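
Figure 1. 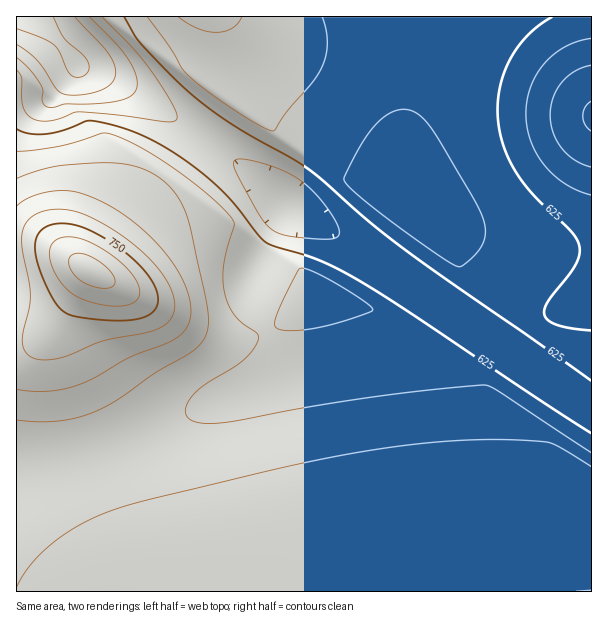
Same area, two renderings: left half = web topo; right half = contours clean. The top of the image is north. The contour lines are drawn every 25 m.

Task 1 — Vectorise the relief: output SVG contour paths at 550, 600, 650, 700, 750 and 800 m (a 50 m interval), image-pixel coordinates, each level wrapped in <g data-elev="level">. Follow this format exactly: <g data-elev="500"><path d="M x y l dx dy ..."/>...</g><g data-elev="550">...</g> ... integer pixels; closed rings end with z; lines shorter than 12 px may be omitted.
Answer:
<g data-elev="550"><path d="M591 131l-6-6-2-9 2-9 6-6"/><path d="M75 17l29 31 10 15 2 8-1 7-4 6-7 5-23 6-12 0-7-2-6-5-19-28-20-15"/></g><g data-elev="600"><path d="M315 239l-31-4-9-4-7-4-10-14-19-36-5-10 0-6 5-2 7 0 29 8 19 9 17 13 19 23 7 12 2 7-1 5-3 2z"/><path d="M591 195l-13-4-12-7-11-8-11-11-8-12-5-12-4-13-1-14 1-13 3-14 6-12 9-12 9-9 12-8 12-5 13-3"/><path d="M102 17l31 31 19 24 23 36 2 8-1 4-11 2-46-7-39-3-6 1-21 7-17 0-8-4-4-8-2-10 0-20-5-8"/></g><g data-elev="650"><path d="M591 453l-91-61-15-7-56 5-64 8-141 25-20 0-13-3-5-4-1-5 2-7 5-8 13-12 38-24 10-10 5-11-1-6-15-10-8-8-6-11-3-11-2-12 0-14 4-18 7-24-2-6-20-21-35-27-36-23-28-13-11-2-42 13-43 5"/><path d="M283 330l19 0 24-4 34-10 11-4 2-3-12-10-30-18-21-11-10-2-15 28-10 24 1 7z"/><path d="M456 266l5 1 5-4 10-9 6-9 3-14-3-16-41-71-15-22-7-7-8-4-9-2-9 3-13 8-12 14-15 26-9 17 0 3 11 12 27 23 46 33z"/><path d="M147 17l24 31 10 20 9 9 20 16 28 20 23 13 12 5 15-21 25-29 9-15 4-12 1-12-1-12-4-13"/></g><g data-elev="700"><path d="M591 590l-15 1"/><path d="M17 389l18 2 18 0 18-4 16-6 42-24 36-13 12-6 6-6 5-6 3-15-2-12-4-14-16-27-25-27-30-23-28-13-21-4-14 0-13 3-12 5-9 7"/></g><g data-elev="750"><path d="M100 320l32 0 11-2 8-4 5-6 2-8-1-9-4-9-10-13-14-13-16-13-18-10-14-6-13-3-12 0-11 3-5 4-3 6-2 14 5 21 13 27 7 10 8 5 10 3z"/></g><g data-elev="800"><path d="M102 288l8 0 5-4-1-6-6-9-9-8-12-6-10-2-6 3-2 4 0 4 7 12 10 8z"/></g>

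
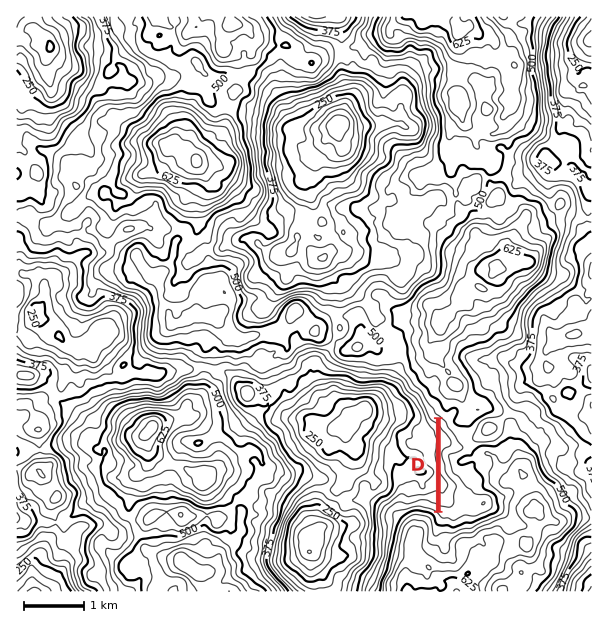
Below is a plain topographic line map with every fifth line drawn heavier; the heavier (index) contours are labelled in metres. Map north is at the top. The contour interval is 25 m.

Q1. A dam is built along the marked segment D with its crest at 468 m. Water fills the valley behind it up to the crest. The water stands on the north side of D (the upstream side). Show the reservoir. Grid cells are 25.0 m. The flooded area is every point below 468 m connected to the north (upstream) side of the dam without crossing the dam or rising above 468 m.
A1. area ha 48.4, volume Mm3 8.04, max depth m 58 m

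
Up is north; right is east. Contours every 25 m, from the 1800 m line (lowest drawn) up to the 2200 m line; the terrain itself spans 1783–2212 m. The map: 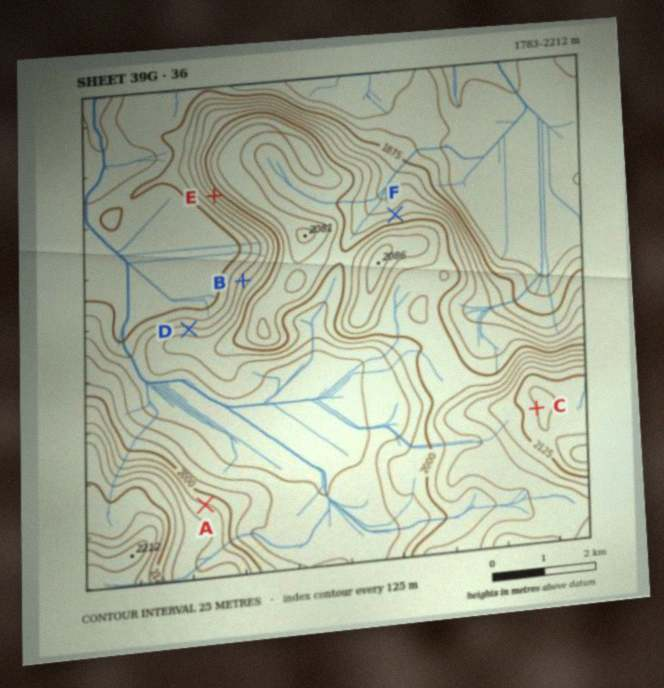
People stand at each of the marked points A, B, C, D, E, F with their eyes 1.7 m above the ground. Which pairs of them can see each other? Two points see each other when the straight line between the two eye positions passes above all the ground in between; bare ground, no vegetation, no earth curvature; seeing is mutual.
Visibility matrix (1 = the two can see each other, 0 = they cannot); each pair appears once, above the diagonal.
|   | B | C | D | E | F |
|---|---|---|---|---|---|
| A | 0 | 1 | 0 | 1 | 0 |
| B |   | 0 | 1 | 1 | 0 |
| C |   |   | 0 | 0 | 0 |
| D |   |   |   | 1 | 0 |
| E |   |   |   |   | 0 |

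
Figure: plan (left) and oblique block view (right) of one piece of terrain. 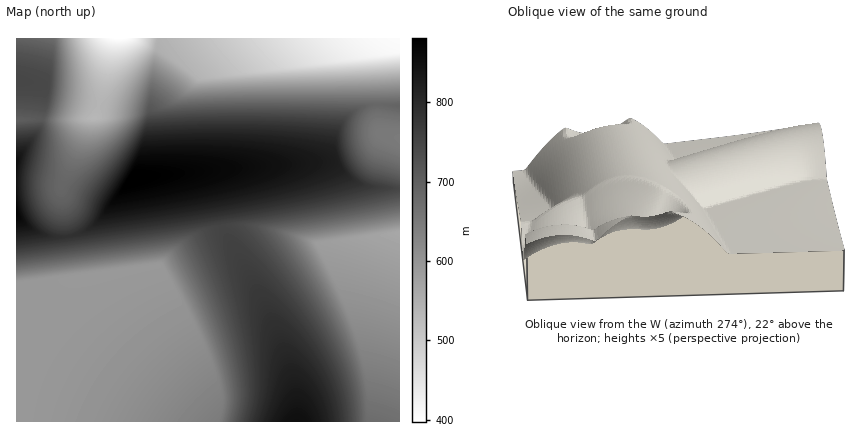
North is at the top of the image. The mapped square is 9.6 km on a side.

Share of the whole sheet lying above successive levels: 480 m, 97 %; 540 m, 92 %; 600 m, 72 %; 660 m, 54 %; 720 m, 39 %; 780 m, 21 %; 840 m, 7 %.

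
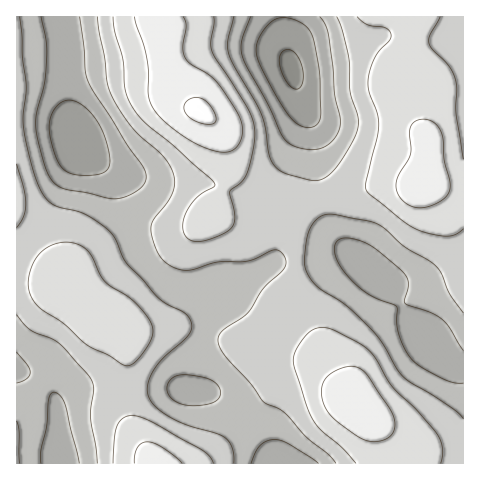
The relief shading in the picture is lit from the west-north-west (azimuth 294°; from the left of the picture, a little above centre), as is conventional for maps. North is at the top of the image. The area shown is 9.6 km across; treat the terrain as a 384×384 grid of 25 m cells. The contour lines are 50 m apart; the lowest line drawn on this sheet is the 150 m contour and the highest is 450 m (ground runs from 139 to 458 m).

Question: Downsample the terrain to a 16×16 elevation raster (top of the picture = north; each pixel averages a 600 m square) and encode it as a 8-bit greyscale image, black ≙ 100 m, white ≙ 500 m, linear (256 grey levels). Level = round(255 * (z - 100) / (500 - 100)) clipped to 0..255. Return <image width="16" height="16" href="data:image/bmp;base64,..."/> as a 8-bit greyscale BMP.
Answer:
<image width="16" height="16" href="data:image/bmp;base64,Qk02BQAAAAAAADYEAAAoAAAAEAAAABAAAAABAAgAAAAAAAABAAATCwAAEwsAAAABAAAAAAAAAAAAAAEBAQACAgIAAwMDAAQEBAAFBQUABgYGAAcHBwAICAgACQkJAAoKCgALCwsADAwMAA0NDQAODg4ADw8PABAQEAAREREAEhISABMTEwAUFBQAFRUVABYWFgAXFxcAGBgYABkZGQAaGhoAGxsbABwcHAAdHR0AHh4eAB8fHwAgICAAISEhACIiIgAjIyMAJCQkACUlJQAmJiYAJycnACgoKAApKSkAKioqACsrKwAsLCwALS0tAC4uLgAvLy8AMDAwADExMQAyMjIAMzMzADQ0NAA1NTUANjY2ADc3NwA4ODgAOTk5ADo6OgA7OzsAPDw8AD09PQA+Pj4APz8/AEBAQABBQUEAQkJCAENDQwBEREQARUVFAEZGRgBHR0cASEhIAElJSQBKSkoAS0tLAExMTABNTU0ATk5OAE9PTwBQUFAAUVFRAFJSUgBTU1MAVFRUAFVVVQBWVlYAV1dXAFhYWABZWVkAWlpaAFtbWwBcXFwAXV1dAF5eXgBfX18AYGBgAGFhYQBiYmIAY2NjAGRkZABlZWUAZmZmAGdnZwBoaGgAaWlpAGpqagBra2sAbGxsAG1tbQBubm4Ab29vAHBwcABxcXEAcnJyAHNzcwB0dHQAdXV1AHZ2dgB3d3cAeHh4AHl5eQB6enoAe3t7AHx8fAB9fX0Afn5+AH9/fwCAgIAAgYGBAIKCggCDg4MAhISEAIWFhQCGhoYAh4eHAIiIiACJiYkAioqKAIuLiwCMjIwAjY2NAI6OjgCPj48AkJCQAJGRkQCSkpIAk5OTAJSUlACVlZUAlpaWAJeXlwCYmJgAmZmZAJqamgCbm5sAnJycAJ2dnQCenp4An5+fAKCgoAChoaEAoqKiAKOjowCkpKQApaWlAKampgCnp6cAqKioAKmpqQCqqqoAq6urAKysrACtra0Arq6uAK+vrwCwsLAAsbGxALKysgCzs7MAtLS0ALW1tQC2trYAt7e3ALi4uAC5ubkAurq6ALu7uwC8vLwAvb29AL6+vgC/v78AwMDAAMHBwQDCwsIAw8PDAMTExADFxcUAxsbGAMfHxwDIyMgAycnJAMrKygDLy8sAzMzMAM3NzQDOzs4Az8/PANDQ0ADR0dEA0tLSANPT0wDU1NQA1dXVANbW1gDX19cA2NjYANnZ2QDa2toA29vbANzc3ADd3d0A3t7eAN/f3wDg4OAA4eHhAOLi4gDj4+MA5OTkAOXl5QDm5uYA5+fnAOjo6ADp6ekA6urqAOvr6wDs7OwA7e3tAO7u7gDv7+8A8PDwAPHx8QDy8vIA8/PzAPT09AD19fUA9vb2APf39wD4+PgA+fn5APr6+gD7+/sA/Pz8AP39/QD+/v4A////AHBXb5/AuqKGZFVulrKyrZZxXXeapIt2c3V3l77QvqOMZmJ4kIhjW2Z9iavQz6eHcGFshpqUcWl3jZaru7SDYFh1h6OqpYp7g5CVoaOQalRck6m0rZ2EeHODk5SKcmFgcqC2sJmDeHZweIWBbVlaaoWcqKGHeoePiYSAemBZa4OTmpGKenqPqKGRhYBxeI6lpJd0aGBqgZ+hlIiHjZu0yrmGTDpHX3+fqZh+eISdt866dTYqTXmhw8mfZ1Zqk7DFsnA7O22lzODQk0w5Xo+xuqh4UlqKt87SsWotLmeasbGldVhjkbrGtopKIjNsl6iomHNWaJ3Bx7KHUDREd5uipZI="/>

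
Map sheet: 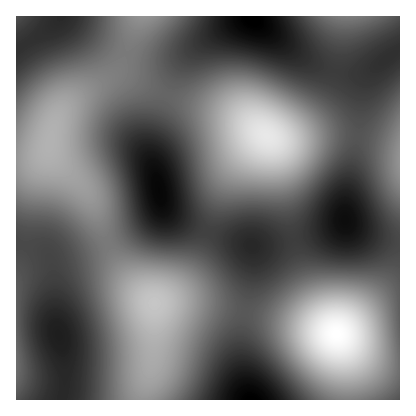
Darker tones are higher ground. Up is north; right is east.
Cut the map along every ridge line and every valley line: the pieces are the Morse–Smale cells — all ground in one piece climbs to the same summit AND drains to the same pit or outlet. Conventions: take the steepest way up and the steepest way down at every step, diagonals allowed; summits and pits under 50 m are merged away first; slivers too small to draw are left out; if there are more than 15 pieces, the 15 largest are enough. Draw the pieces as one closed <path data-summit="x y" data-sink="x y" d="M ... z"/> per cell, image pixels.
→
<path data-summit="158 190" data-sink="154 304" d="M122 75l-8 1-30 16-23 20-10 24-2 10 2 8 35 36 6 10 13 38 11 22 18 24 18 18 38 1 54 9 9-42-1-24-62-21-18-10-8-7-13-50 0-14 16-48z"/><path data-summit="158 190" data-sink="266 136" d="M168 95l-2 1-13 38-2 24 11 46 10 11 24 13 56 18 22-2 38-8 22-8 11-6 2-32 11-53-30-2-40 5-14-1-36-22z"/><path data-summit="158 190" data-sink="336 334" d="M362 137l-5 3-10 50-2 32-11 6-22 8-32 7-28 3 1 24-8 42 87 20 40 26 12 4 16 1 0-217z"/><path data-summit="58 334" data-sink="154 304" d="M48 149l-8 8-24 3 0 84 28 8 7 10 3 16 2 46 9 42 0 20-3 14 82 0 9-42 2-54-31-32-17-30-17-46-7-10-30-28z"/><path data-summit="252 20" data-sink="266 136" d="M252 19l-8 1-20 9-30 20-15 19-12 26 71 23 36 22 14 1 40-5 30 2 4-49 4-10 6-8-16 4-14-1-28-9-20-12z"/><path data-summit="62 16" data-sink="154 304" d="M138 16l-76 0-14 14-32 20 0 110 16-1 12-5 5-6 3-16 9-20 15-14 34-21 9-9 8-16z"/><path data-summit="252 20" data-sink="336 334" d="M400 16l-148 0 0 2 42 34 28 15 30 7 12-1 8-4-6 9-4 10-4 48 42 10z"/><path data-summit="252 400" data-sink="154 304" d="M190 303l-36 1-1 54-8 30-1 12 106 0-9-38 0-26 4-24z"/><path data-summit="252 400" data-sink="336 334" d="M246 312l-2 4-3 20 0 26 3 20 6 18 97 0-1-34-10-32z"/><path data-summit="58 334" data-sink="336 334" d="M18 244l-2 156 46 0 3-14 0-20-9-42-2-46-3-16-7-10z"/><path data-summit="252 20" data-sink="154 304" d="M252 16l-112 0-15 42-6 10-8 8 15 0 40 19 13-27 15-19 30-20 20-9 8-1z"/><path data-summit="252 20" data-sink="336 334" d="M338 336l8 30 1 34 53 0 0-36-28-6-16-8z"/><path data-summit="62 16" data-sink="336 334" d="M60 16l-44 0 0 32 32-18z"/>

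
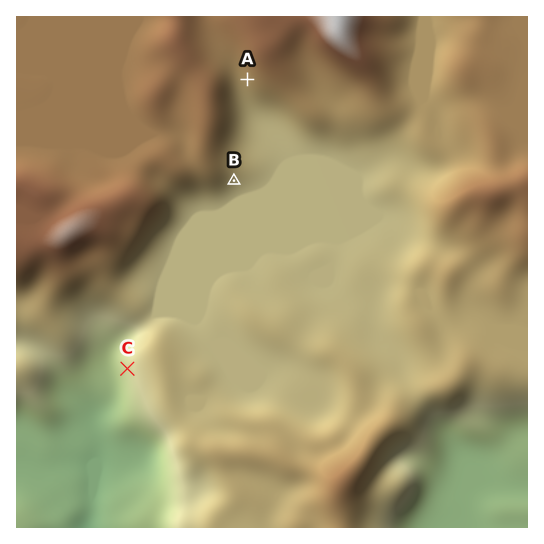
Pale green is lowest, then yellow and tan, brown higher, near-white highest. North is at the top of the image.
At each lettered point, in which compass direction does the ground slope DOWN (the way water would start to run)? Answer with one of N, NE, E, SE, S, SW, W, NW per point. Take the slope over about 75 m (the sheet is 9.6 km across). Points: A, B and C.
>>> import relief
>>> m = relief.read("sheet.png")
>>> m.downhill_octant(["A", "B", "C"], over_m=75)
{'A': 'SW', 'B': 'SE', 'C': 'W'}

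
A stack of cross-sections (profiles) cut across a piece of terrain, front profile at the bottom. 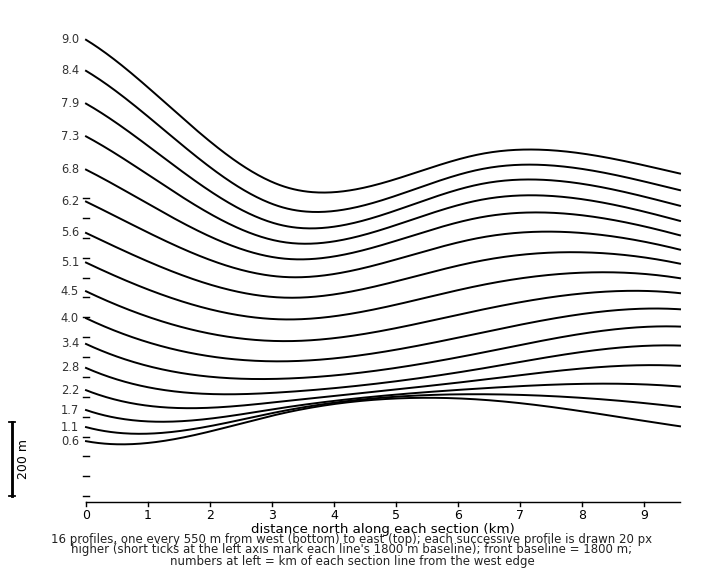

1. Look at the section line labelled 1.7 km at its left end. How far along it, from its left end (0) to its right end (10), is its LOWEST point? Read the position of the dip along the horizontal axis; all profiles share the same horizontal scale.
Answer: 1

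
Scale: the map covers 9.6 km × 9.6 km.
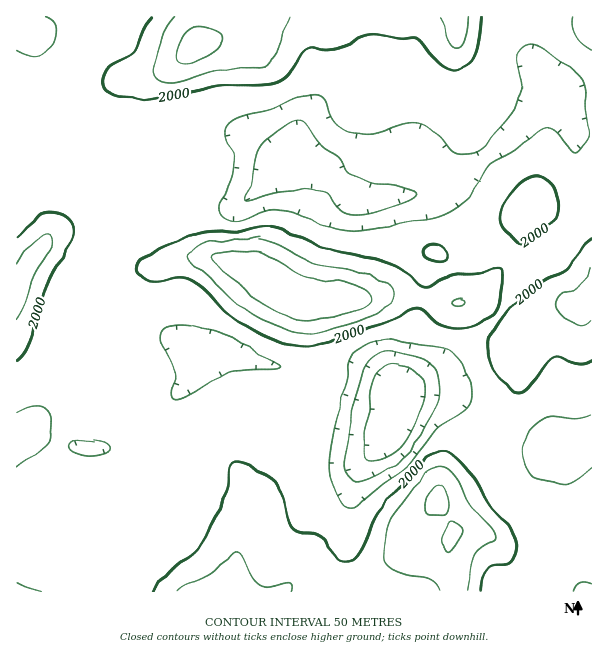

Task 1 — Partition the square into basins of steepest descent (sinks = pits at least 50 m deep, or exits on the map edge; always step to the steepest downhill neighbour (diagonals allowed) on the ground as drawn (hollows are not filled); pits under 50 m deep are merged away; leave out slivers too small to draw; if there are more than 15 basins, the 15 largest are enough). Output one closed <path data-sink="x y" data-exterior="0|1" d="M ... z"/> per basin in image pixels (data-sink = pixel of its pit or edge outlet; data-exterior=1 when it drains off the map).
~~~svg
<path data-sink="393 431" data-exterior="0" d="M536 206l-10 9-3 6-1 27-4 6-39 40-18 8-3 0-4-6-6-27-4-9-9-7-9 1-28 32-11 6-19 6-65 2-22-10-18-16-11-6-36-10-21-2-24 4-33 12-20 19-5 11-8-8-28-16-39-26-10 12-12 24 0 303 521 1-1-7-26-24-16-21-8-5-12-3-19 0-17-32 0-4 11 0 22-10 25-19 22-71-2-40 12-21 14-15 19-13 23-3 8-10 0-42-28-24z"/><path data-sink="288 156" data-exterior="0" d="M591 16l-313 0-10 17-10 7-45 0-15 4 8-11 4-9-1-8-192 0-1 271 3-2 9-21 10-12 39 26 28 16 8 8 5-11 20-19 33-12 33-4 48 12 11 6 18 16 16 8 57 2 21-4 18-7 33-35 9-1 9 7 4 9 6 27 3 6 4 0 18-8 39-40 4-6 1-27 11-15 30 22 27 24z"/><path data-sink="579 446" data-exterior="0" d="M591 295l-7 9-18 2-18 10-20 19-6 9-6 12 2 40-22 71-25 19-22 10-11 1 1 7 16 28 19 0 12 3 8 5 16 21 26 24 3 7 53-1z"/>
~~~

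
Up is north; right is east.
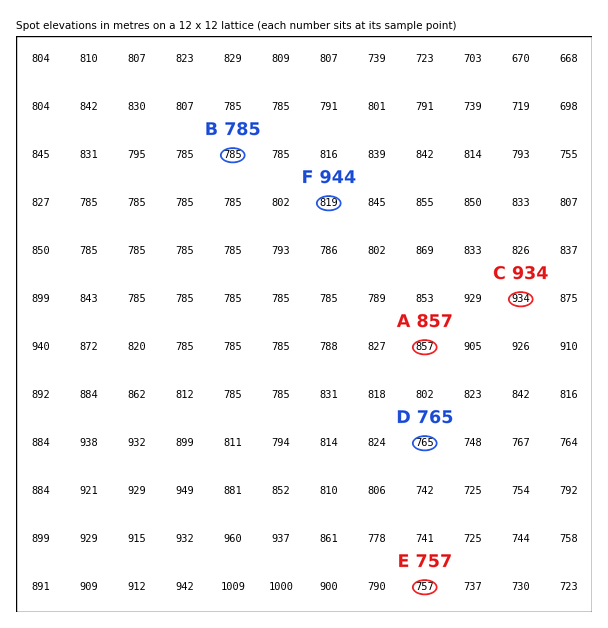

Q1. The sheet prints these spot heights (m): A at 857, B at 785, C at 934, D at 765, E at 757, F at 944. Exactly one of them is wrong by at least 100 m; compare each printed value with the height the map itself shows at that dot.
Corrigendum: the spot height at F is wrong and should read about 819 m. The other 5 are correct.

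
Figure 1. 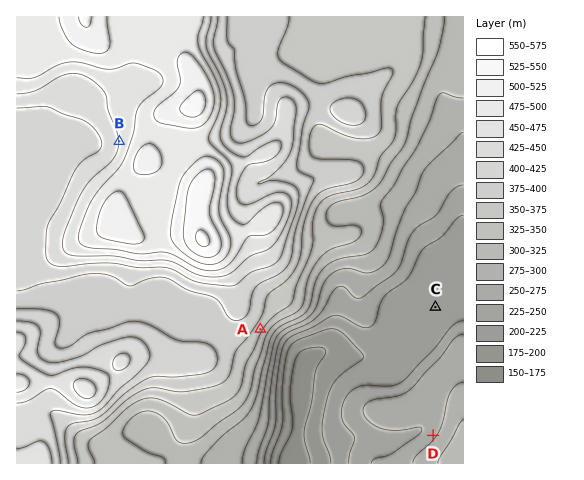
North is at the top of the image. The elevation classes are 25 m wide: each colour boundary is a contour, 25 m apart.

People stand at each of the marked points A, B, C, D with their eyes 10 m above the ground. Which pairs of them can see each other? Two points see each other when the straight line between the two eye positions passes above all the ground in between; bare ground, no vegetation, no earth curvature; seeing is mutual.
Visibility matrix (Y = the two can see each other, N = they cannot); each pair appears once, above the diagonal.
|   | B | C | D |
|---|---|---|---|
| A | N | Y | Y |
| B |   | N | N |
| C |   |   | N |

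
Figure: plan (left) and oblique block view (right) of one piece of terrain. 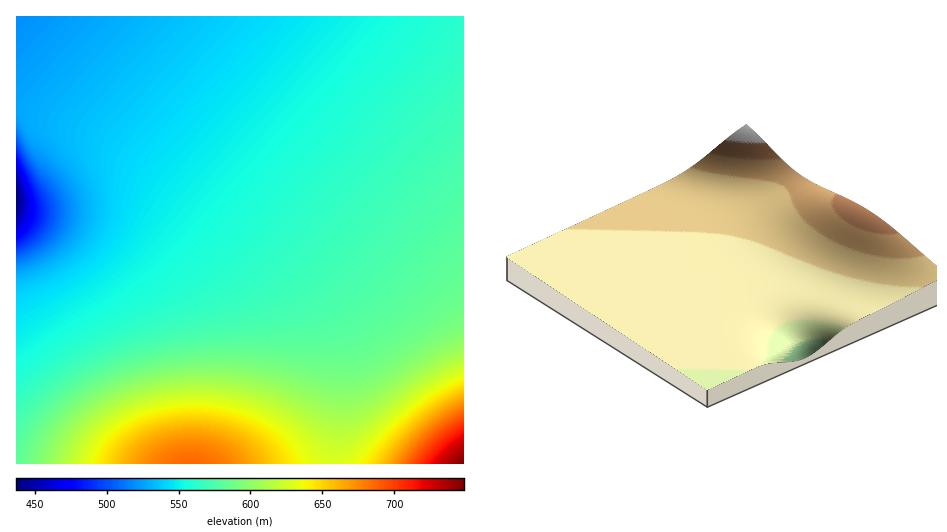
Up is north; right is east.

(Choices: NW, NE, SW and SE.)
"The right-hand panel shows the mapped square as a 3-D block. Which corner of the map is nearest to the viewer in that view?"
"NW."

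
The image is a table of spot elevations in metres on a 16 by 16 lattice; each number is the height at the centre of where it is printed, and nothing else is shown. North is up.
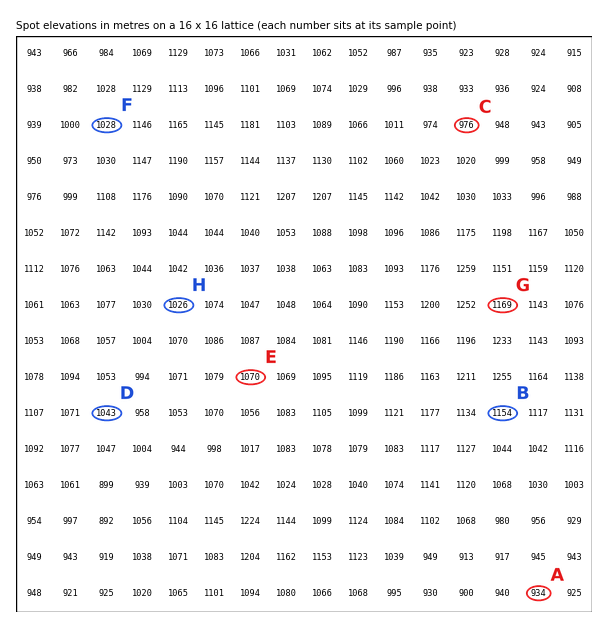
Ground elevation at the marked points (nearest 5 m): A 935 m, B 1155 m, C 975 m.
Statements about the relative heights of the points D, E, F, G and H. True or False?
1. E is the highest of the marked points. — False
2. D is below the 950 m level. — False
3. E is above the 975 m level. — True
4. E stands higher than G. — False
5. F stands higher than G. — False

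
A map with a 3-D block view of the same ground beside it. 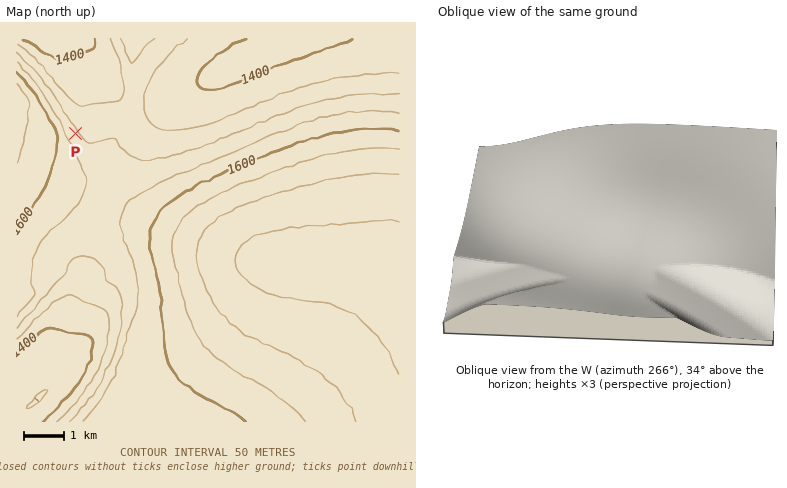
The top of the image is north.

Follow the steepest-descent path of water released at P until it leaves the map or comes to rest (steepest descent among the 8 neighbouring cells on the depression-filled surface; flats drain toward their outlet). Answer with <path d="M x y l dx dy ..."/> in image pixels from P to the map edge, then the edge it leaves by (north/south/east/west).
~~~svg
<path d="M76 134l8-10 0-76-8-10"/>
exit: north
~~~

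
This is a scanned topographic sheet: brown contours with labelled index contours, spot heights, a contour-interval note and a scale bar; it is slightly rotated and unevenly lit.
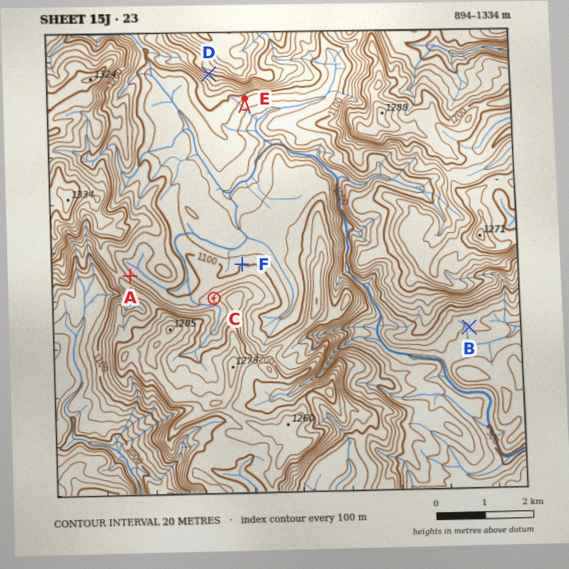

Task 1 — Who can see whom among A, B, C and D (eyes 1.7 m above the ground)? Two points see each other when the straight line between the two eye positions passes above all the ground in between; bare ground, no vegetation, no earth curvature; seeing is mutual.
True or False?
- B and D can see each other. False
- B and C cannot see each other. True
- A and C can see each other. True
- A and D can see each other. False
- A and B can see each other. False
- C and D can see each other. True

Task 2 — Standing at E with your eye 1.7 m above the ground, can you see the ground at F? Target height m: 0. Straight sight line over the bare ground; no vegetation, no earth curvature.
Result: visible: true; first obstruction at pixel None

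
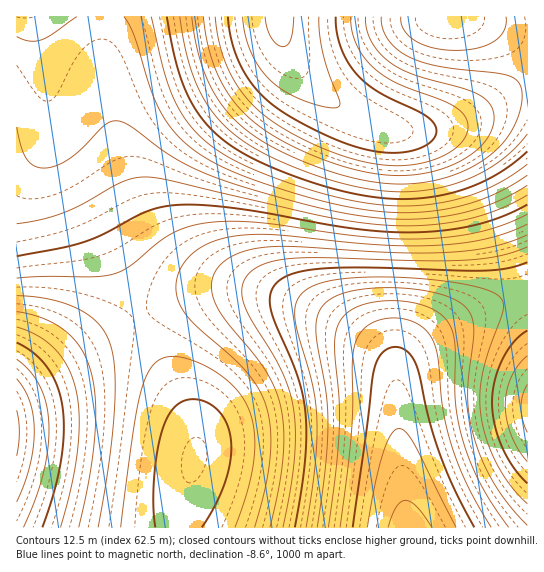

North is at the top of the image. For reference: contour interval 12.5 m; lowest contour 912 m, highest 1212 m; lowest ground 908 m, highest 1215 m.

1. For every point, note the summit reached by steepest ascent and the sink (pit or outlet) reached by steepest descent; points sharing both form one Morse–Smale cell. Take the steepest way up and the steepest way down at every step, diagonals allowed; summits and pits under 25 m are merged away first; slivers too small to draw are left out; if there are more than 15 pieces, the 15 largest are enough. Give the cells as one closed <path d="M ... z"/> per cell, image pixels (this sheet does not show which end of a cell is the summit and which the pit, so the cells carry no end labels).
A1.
<path d="M527 16l-493 0-1 5 11 49 5 51 6 24 53 98 31 70 2 2 48-19 25-5 40 0 35 8 50 22 35 23 17 18 5 15 1 11 0-17 4-9 14-15 11-8 47-26 55-20z"/><path d="M238 289l-24 2-25 5-49 19 47 95 9 29-1 20-14 48-2 20 228 1-7-73-4-78-8-19-25-22-48-27-36-13z"/><path d="M139 315l-46 25-77 51 1 137 162-1 2-20 14-48 1-20-9-29z"/><path d="M527 293l-42 15-39 19-31 20-14 15-4 9 0 43 4 59 8 55 119-1z"/><path d="M33 16l-17 1 1 374 76-51 47-26-52-111-33-58-6-24-5-51z"/>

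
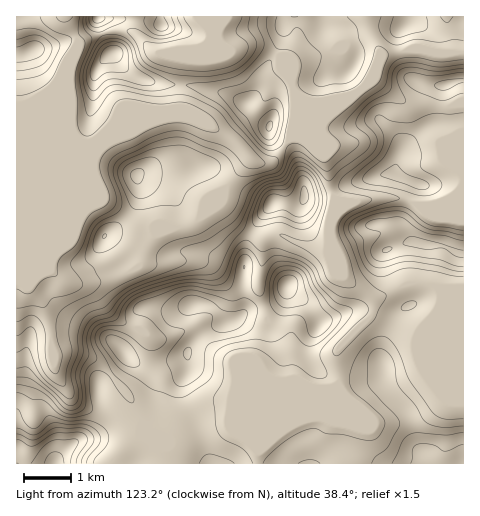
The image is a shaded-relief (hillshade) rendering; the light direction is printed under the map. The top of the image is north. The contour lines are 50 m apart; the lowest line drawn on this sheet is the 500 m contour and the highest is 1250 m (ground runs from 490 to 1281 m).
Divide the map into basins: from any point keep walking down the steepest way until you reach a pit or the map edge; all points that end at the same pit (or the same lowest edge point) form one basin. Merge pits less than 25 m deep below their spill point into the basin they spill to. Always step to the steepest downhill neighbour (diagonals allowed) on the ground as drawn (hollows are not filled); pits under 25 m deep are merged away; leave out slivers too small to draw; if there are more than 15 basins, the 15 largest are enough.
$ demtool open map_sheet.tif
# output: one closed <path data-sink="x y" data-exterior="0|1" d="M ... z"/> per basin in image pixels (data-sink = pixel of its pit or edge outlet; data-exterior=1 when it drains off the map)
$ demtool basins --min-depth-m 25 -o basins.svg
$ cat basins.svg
<path data-sink="66 17" data-exterior="1" d="M463 16l-180 0 0 18-2 8-19 33-4 17-10 10-5 0-19-9-29-7-35-2-24-7-16-14-6-10-6-5-11-32-81 1 1 447 447-1z"/><path data-sink="200 17" data-exterior="1" d="M281 16l-183 0 0 2 10 30 6 5 6 10 16 14 24 7 35 2 29 7 19 9 5 0 10-10 4-17 19-33 2-8z"/>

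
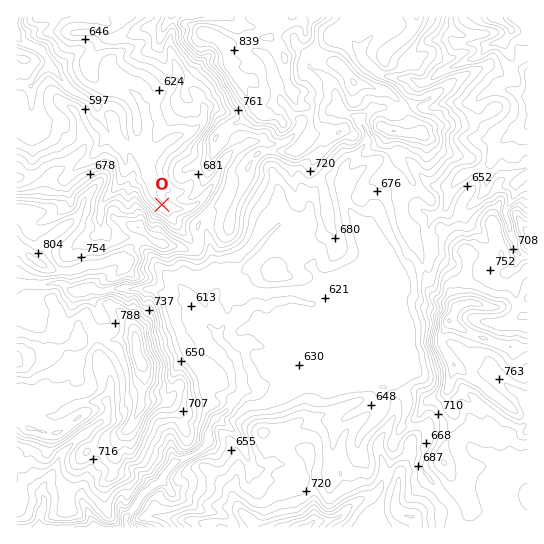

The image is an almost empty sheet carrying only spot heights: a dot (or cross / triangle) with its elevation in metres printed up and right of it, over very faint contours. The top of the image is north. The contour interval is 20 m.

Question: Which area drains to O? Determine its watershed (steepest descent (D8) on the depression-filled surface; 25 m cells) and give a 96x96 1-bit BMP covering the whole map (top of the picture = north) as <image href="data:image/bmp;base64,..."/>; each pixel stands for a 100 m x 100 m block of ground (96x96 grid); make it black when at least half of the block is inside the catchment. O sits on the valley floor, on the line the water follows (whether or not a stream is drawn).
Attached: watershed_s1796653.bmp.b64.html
<image width="96" height="96" href="data:image/bmp;base64,Qk2+BAAAAAAAAD4AAAAoAAAAYAAAAGAAAAABAAEAAAAAAIAEAAATCwAAEwsAAAIAAAAAAAAA////AAAAAAAAAAAAAAAAAAAAAAAAAAAAAAAAAAAAAAAAAAAAAAAAAAAAAAAAAAAAAAAAAAAAAAAAAAAAAAAAAAAAAAAAAAAAAAAAAAAAAAAAAAAAAAAAAAAAAAAAAAAAAAAAAAAAAAAAAAAAAAAAAAAAAAAAAAAAAAAAAAAAAAAAAAAAAAAAAAAAAAAAAAAAAAAAAAAAAAAAAAAAAAAAAAAAAAAAAAAAAAAAAAAAAAAAAAAAAAAAAAAAAAAAAAAAAAAAAAAAAAAAAAAAAAAAAAAAAAAAAAAAAAAAAAAAAAAAAAAAAAAAAAAAAAAAAAAAAAAAAAAAAAAAAAAAAAAAAAAAAAAAAAAAAAAAAAAAAAAAAAAAAAAAAAAAAAAAAAAAAAAAAAAAAAAAAAAAAAAAAAAAAAAAAAAAAAAAAAAAAAAAAAAAAAAAAAAAAAAAAAAAAAAAAAAAAAAAAAAAAAAAAAAAAAAAAAAAAAAAAAAAAAAAAAAAAAAAAAAAAAAAAAAAAAAAAAAAAAAAAAAAAAAAAAAAAAAAAAAAAAAAAAAAAAAAAAAAAAAAAAAAAAAAAAAAAAAAAAAAAAAAAAAAAAAAAAAAAAAAAAAAAAAAAAAAAAAAAAAAAAAAAAAAAAAAAAAAAAAAAAAAAAAAAAAAAAAAAAAAAAAAAAAAAAAAAAAAAAAAAAAAAAAAAAAAAAAAAAAAAAAAAAAAAAAAAAAAAAAAAAAAAAAAAAAAAAAAAAAAAAAAAAAAAAAAAAAAAAAAAAAAAAAAAAAAAAAAAAAAAAAAAAAAAAAAAAAAAAAAAAAAAAAAAAAAAAAAAAAAAAAAAAAAAAAAAAAAAAAAAAABwAAAAAAAAAAAAAAf4AAAAAAAAAAAAAA/wAAAAAAAAAAAAAA/wAAAAAAAAAAAAAA/wAAAAAAAAAAAAAAf4AAAAAAAAAAAAAAf8AAAAAAAAAAAAAAf+AAAAAAAAAAAAAAf/4AAAAAAAAAAAAAP/4AAAAAAAAAAAAAAf8AAAAAAAAAAAAAAP8AAAAAAAAAAAAAAH+AAAAAAAAAAAAAAH+AAAAAAAAAAAAAAD+AAAAAAAAAAAAAAD/AAAAAAAAAAAAAAD/AAAAAAAAAAAAAAB/gAAAAAAAAAAAAAB/wAAAAAAAAAAAAAB//4AAAAAAAAAAAAB//8AAAAAAAAAAAAA//+AAAAAAAAAAAAAf/+AAAAAAAAAAAAAP/+AAAAAAAAAAAAAB/+AAAAAAAAAAAAAA/+AAAAAAAAAAAAAAf+AAAAAAAAAAAAAAf4AAAAAAAAAAAAAA/wAAAAAAAAAAAAAB/wAAAAAAAAAAAAAB/gAAAAAAAAAAAAAD/gAAAAAAAAAAAAAD/gAAAAAAAAAAAAAH/gAAAAAAAAAAAAAP/gAAAAAAAAAAAAAP/gAAAAAAAAAAAAAP/AAAAAAAAAAAAAAf/AAAAAAAAAAAAAAf+AAAAAAAAAAAAAAB8AAAAAAAAAAAAAAAAAAAAAAAAAAAAAAAAAAAAAAAAAAAAAAAAAAAAAAAAAAAAAAAAAAAAAAAA="/>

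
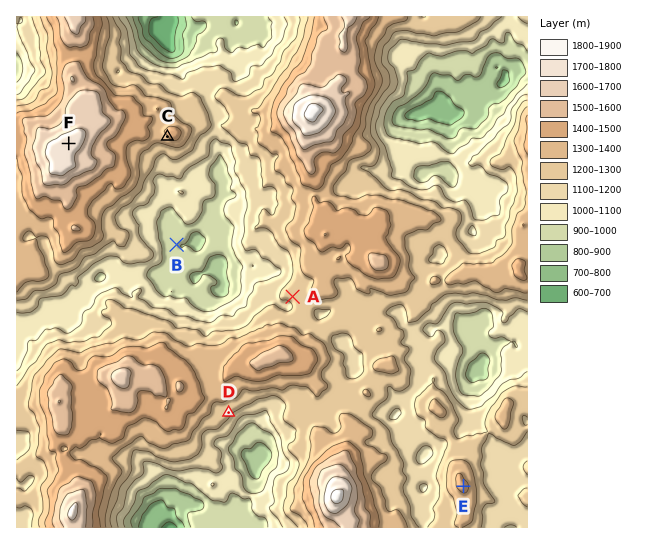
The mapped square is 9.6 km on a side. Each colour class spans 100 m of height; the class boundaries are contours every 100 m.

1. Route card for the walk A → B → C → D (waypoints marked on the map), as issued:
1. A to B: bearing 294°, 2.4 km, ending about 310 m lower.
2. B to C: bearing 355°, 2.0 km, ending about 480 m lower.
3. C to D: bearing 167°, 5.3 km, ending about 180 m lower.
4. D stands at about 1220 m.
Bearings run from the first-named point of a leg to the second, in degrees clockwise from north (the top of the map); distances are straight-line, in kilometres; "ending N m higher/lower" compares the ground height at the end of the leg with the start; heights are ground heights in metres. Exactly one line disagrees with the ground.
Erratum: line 2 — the sense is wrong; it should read higher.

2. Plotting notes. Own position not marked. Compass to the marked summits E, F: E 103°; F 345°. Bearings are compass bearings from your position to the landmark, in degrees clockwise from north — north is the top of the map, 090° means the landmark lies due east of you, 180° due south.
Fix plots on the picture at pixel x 141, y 411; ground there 1450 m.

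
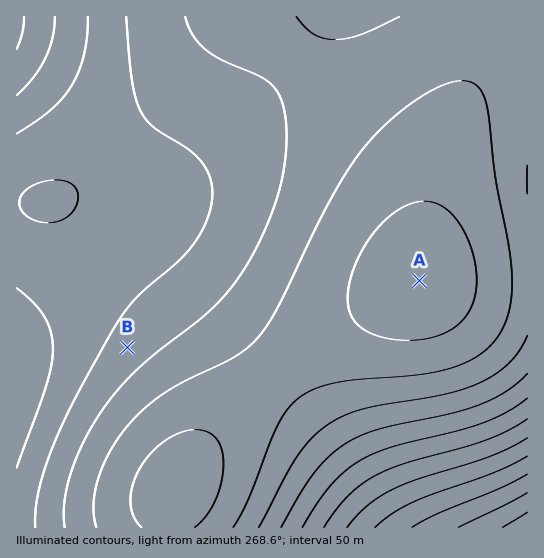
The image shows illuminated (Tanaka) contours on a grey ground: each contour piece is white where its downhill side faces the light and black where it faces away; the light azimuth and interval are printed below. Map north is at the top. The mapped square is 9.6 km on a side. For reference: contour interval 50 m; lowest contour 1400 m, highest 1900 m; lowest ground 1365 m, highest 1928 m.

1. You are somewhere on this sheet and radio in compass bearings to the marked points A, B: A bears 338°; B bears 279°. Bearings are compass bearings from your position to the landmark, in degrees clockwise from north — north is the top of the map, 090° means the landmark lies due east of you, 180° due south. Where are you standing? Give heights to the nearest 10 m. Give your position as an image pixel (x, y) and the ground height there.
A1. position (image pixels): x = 468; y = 401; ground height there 1770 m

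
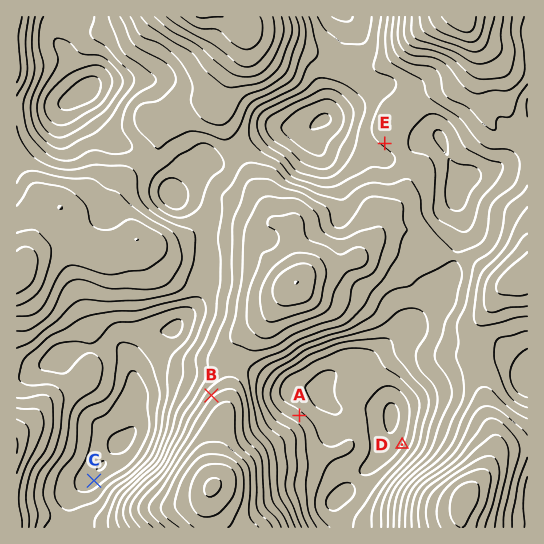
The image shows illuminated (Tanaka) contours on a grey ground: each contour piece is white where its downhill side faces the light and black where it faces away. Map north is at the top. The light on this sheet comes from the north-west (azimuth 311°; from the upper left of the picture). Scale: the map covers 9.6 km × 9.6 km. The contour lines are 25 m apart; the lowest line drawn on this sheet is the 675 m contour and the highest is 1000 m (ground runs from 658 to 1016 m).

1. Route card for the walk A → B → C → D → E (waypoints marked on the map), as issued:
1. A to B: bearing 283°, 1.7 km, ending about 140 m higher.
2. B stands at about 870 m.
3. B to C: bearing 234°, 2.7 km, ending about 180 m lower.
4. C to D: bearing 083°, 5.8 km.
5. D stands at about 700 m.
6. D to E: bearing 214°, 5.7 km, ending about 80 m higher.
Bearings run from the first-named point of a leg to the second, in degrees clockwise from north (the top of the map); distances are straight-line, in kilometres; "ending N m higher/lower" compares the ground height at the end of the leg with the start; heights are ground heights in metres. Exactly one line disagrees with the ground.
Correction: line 6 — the bearing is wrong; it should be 357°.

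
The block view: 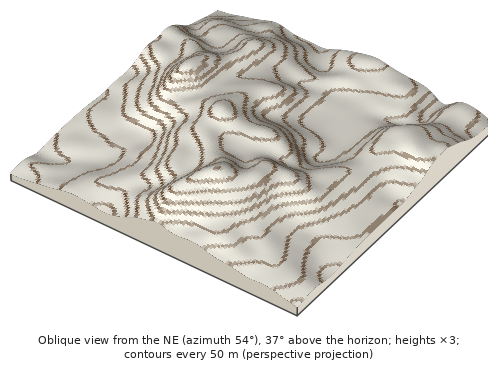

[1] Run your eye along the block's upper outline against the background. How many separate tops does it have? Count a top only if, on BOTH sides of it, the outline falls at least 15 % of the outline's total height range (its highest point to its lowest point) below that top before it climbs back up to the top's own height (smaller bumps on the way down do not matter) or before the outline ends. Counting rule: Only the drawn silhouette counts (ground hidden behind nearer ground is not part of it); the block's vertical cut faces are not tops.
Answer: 1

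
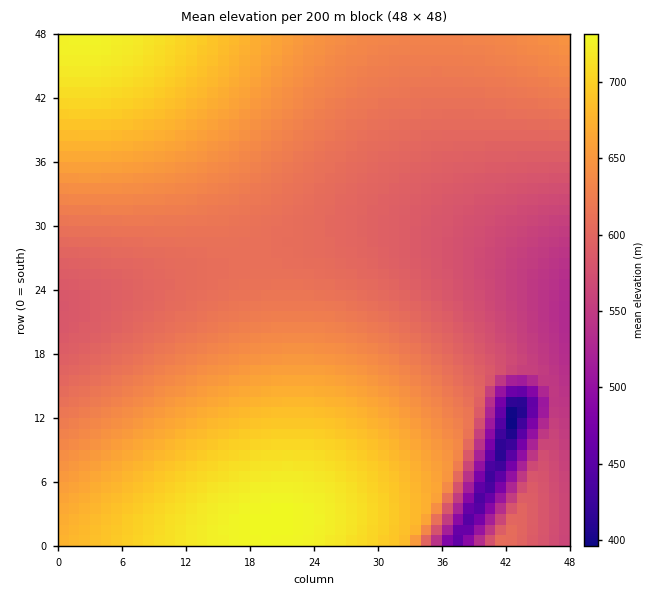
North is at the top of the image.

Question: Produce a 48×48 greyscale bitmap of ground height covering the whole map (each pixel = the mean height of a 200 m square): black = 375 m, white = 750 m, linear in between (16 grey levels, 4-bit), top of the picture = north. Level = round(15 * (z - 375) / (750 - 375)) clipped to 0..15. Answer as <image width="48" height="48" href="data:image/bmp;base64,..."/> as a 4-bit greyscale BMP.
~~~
<image width="48" height="48" href="data:image/bmp;base64,Qk32BAAAAAAAAHYAAAAoAAAAMAAAADAAAAABAAQAAAAAAIAEAAATCwAAEwsAABAAAAAAAAAAAAAAABEREQAiIiIAMzMzAERERABVVVUAZmZmAHd3dwCIiIgAmZmZAKqqqgC7u7sAzMzMAN3d3QDu7u4A////AMzM3d3d7u7u7u7u7u7u3d3Ll0NWiZmYiMzM3d3d3u7u7u7u7u7u3d3MqGQ1eZmYiMzMzd3d3u7u7u7u7u7u3d3MyXU0aJmYiMzMzN3d3e7u7u7u7u7u3d3My4ZDVomYiLzMzN3d3d7u7u7u7u7u3d3My5dTNXmYiLvMzM3d3d3u7u7u7u7t3d3MzKhjJGiYiLu8zMzN3d3e7u7u7u7d3d3My7l0I1eIh7u7zMzM3d3d3u7u7u3d3dzMy7qFMkaIh7u7u8zMzd3d3d3d3d3d3czMu7qGMjV4h6u7u7zMzM3d3d3d3d3d3MzMu7qXQiRoh6qru7u8zMzN3d3d3d3dzMzLu7qnUhNXd6qqu7u7zMzMzd3d3d3MzMy7u6qoUxJGd6qqqru7u8zMzMzMzMzMzMu7uqqoYxE1d5qqqqu7u7vMzMzMzMzMzLu7uqqZZCI1d5mqqqqru7u7zMzMzMzMu7u7qqqZdUNGd5mZqqqqq7u7u7zMzMu7u7u6qqmZh2Znd5mZmaqqqru7u7u7u7u7u7qqqpmZiId3d5mZmZqqqqq7u7u7u7u7u6qqqZmZiId3dpmZmZmqqqqqq7u7u7u7qqqqmZmYiId3domZmZmZqqqqqqqquqqqqqqpmZmIiId3doiZmZmZmqqqqqqqqqqqqqqZmZmIiHd3doiJmZmZmZqqqqqqqqqqqpmZmZiIiHd3ZoiJmZmZmZmqqqqqqqqqqZmZmYiIh3d3ZoiJmZmZmZmZqqqqqqqpmZmZmIiIh3d3doiZmZmZmZmZmaqqqpmZmZmZmIiIh3d3dpmZmZmZmZmZmZmZmZmZmZmZiIiIh3d3dpmZmZmZmZmZmZmZmZmZmZmZiIiIh3d3d5mZmZmZmZmZmZmZmZmZmZmYiIiIiHd3d5mZmZmZmZmZmZmZmZmZmZmYiIiIiHd3d5maqqqqqqqqqZmZmZmZmZmYiIiIiId3d6qqqqqqqqqqqqmZmZmZmZmYiIiIiIiHd6qqqqqqqqqqqqqZmZmZmZmZiIiIiIiIh6qqqqqqqqqqqqqpmZmZmZmZmIiIiIiIiLu7u7u7qqqqqqqqmZmZmZmZmYiIiIiIiLu7u7u7u7qqqqqqqZmZmZmZmZmIiIiIiLu7u7u7u7u6qqqqqpmZmZmZmZmZmYiIiMzMzMu7u7u7uqqqqqmZmZmZmZmZmZmZmczMzMzMu7u7u6qqqqqZmZmZmZmZmZmZmczMzMzMzLu7u7qqqqqqmZmZmZmZmZmZmd3d3czMzMy7u7uqqqqqqZmZmZmZmZmZmd3d3d3MzMzLu7u6qqqqqqmZmZmZmZmZqt3d3d3dzMzMu7u7qqqqqqqqmZmZqqqqqt3d3d3d3czMy7u7uqqqqqqqqqqqqqqqqu7u7d3d3dzMzLu7u6qqqqqqqqqqqqqqqu7u7u3d3dzMzMu7u7qqqqqqqqqqqqqqqu7u7u7d3d3MzMu7u7uqqqqqqqqqqqqqq+7u7u7t3d3czMy7u7u6qqqqqqqqqqqru+7u7u7t3d3czMy7u7u7qqqqqqqqqqq7uw=="/>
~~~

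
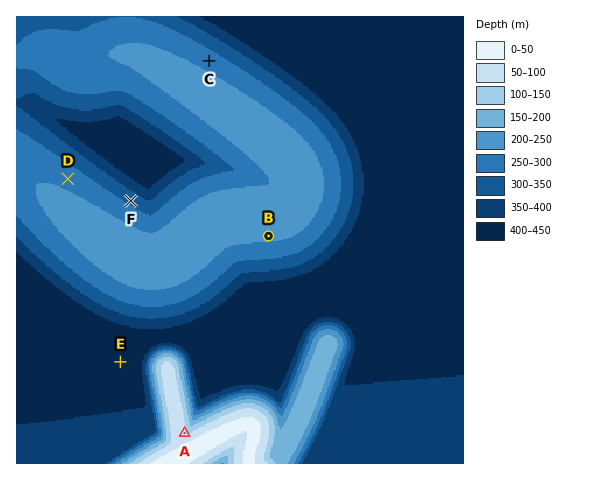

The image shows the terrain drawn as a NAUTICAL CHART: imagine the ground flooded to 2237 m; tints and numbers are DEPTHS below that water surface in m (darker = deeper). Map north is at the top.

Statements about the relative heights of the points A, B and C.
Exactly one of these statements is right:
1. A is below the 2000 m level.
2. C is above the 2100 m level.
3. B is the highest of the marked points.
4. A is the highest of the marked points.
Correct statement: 4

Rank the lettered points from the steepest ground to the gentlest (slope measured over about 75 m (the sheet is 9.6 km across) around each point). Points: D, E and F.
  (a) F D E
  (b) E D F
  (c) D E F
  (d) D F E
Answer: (a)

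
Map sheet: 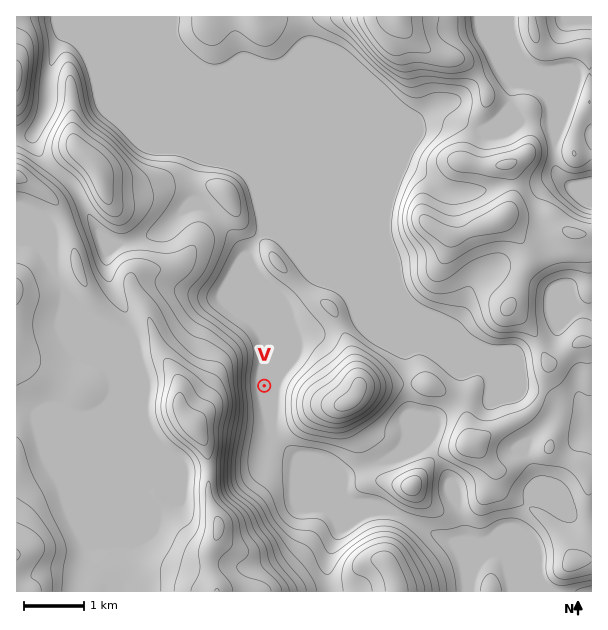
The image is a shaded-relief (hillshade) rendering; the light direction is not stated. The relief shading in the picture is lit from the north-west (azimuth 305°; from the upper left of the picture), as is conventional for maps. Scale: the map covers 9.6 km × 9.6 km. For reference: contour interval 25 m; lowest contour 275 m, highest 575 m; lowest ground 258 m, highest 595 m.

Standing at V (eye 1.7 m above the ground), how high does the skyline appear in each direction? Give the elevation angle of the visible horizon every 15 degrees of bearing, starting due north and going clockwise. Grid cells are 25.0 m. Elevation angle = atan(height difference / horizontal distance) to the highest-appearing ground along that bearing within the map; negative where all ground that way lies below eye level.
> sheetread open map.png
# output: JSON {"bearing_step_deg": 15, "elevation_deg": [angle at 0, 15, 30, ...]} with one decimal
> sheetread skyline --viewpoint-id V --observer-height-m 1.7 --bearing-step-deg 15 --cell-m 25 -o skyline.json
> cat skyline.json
{"bearing_step_deg": 15, "elevation_deg": [0.9, 1.5, 1.5, 2.3, 2.0, 4.6, 7.0, 8.4, 7.4, 4.5, 1.9, 1.1, 3.4, 5.7, 7.0, 10.6, 13.8, 14.9, 14.3, 13.0, 11.2, 8.5, 4.9, 1.3]}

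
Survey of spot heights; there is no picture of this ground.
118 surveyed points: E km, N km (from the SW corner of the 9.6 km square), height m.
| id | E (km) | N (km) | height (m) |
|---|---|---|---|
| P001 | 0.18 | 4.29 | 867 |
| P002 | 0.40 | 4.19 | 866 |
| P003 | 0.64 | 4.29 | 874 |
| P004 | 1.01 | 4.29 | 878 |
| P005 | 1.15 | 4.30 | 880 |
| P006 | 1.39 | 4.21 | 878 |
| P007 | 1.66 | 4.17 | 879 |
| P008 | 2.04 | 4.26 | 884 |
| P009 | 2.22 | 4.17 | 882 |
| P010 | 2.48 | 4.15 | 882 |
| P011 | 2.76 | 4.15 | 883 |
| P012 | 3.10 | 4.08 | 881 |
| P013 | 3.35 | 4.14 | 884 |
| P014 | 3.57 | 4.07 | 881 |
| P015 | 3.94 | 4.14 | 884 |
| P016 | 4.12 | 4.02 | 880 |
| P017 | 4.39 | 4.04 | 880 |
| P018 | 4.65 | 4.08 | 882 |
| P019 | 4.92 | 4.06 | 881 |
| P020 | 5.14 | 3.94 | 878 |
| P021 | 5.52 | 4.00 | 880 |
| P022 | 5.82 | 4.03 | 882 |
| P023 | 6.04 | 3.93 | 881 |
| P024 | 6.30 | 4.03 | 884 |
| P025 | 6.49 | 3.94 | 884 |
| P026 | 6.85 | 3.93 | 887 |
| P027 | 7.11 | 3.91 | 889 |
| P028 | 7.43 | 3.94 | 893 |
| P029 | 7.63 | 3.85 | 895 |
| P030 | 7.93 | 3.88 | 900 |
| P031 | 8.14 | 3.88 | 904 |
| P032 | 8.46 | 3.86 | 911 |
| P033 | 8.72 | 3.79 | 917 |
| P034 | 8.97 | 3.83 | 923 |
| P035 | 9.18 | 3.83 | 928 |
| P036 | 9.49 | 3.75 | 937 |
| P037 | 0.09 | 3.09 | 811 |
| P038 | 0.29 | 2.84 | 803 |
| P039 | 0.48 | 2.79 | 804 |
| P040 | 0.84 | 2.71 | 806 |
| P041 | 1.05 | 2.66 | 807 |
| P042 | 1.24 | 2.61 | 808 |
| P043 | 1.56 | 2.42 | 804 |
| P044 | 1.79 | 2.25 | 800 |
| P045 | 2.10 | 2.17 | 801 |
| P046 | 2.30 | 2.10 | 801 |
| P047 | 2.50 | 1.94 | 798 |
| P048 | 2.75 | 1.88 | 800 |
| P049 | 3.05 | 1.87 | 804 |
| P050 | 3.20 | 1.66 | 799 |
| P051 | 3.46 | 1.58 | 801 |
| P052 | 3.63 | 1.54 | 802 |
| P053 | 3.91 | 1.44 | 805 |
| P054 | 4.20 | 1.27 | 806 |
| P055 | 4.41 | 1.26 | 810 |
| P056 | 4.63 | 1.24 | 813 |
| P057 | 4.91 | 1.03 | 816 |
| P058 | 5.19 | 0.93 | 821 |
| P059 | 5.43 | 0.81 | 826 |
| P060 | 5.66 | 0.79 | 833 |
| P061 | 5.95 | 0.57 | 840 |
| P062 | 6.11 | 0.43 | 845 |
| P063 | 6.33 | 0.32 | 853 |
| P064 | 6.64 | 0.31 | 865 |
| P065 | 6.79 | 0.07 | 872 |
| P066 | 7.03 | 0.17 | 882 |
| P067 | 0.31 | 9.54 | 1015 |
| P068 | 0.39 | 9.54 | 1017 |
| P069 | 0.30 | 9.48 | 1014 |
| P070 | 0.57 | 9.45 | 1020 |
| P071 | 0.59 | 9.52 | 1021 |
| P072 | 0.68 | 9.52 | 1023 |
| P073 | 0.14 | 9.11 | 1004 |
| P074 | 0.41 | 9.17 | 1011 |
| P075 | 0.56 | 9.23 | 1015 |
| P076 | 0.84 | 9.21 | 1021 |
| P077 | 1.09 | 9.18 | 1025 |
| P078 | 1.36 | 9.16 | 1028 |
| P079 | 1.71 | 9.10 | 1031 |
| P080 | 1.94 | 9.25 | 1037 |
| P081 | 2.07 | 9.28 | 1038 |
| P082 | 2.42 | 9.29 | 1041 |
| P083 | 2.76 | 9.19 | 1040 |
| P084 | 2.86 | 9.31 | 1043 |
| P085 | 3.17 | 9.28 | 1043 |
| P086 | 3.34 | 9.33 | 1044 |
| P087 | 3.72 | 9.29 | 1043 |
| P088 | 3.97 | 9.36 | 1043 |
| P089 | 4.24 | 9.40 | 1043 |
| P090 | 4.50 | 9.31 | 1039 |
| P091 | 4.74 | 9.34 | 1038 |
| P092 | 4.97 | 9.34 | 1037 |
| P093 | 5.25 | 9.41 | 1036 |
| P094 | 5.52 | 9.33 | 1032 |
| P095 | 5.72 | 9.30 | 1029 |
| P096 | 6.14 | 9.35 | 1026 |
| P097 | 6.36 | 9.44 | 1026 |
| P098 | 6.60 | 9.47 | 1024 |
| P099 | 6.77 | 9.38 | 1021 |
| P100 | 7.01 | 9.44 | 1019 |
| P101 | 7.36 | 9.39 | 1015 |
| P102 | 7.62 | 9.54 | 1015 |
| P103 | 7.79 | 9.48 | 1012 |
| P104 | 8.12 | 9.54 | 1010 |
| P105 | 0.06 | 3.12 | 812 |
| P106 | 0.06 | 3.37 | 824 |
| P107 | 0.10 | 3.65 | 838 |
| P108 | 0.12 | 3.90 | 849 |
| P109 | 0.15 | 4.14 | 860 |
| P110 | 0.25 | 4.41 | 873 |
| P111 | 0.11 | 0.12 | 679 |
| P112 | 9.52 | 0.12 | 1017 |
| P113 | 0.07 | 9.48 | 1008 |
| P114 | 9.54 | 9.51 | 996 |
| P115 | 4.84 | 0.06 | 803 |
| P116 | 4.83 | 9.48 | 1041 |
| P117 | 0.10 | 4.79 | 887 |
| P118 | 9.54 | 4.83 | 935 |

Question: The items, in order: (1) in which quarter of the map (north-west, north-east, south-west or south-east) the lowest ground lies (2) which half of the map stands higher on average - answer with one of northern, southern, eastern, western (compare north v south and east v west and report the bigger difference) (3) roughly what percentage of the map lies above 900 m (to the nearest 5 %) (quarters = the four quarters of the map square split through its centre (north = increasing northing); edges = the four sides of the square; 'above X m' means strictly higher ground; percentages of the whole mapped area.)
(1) Look to the south-west quarter for the lowest ground.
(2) Taken as a whole, the northern half is higher than the southern.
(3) Ground above 900 m makes up about 60 % of the sheet.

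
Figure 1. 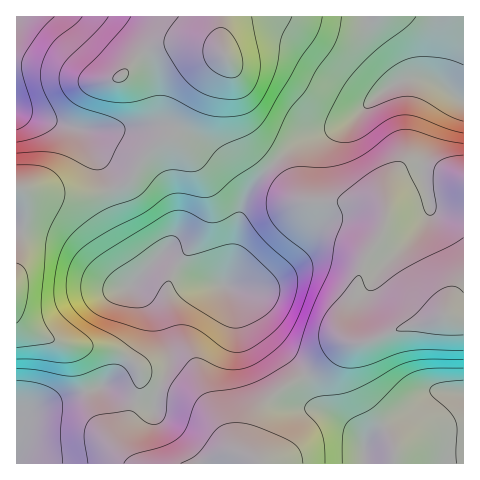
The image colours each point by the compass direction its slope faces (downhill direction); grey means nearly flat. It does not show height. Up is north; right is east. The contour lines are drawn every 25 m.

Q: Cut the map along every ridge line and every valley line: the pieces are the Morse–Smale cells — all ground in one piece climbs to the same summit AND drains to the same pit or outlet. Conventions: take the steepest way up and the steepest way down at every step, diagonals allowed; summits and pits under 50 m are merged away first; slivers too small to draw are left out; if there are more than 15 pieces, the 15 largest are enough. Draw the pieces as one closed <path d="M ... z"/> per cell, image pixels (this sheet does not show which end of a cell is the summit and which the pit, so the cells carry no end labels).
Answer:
<path d="M272 165l-20 22-10 17-9 56-9 26-23-6-29-18-14-4-29 28 16 11 11 12 12 34 1 20-12 29-2 15-30-9-20-11-6 0-53 17-30 20 1 40 242 0-8-15 1-18 9-22 18-19 39-22 19-18 10-6 21-2 24-11 41-11 11-4 20 4-1-142-37-9-20 2-12 11-6 11-3 26-3-8-20-8-60-3-10-8-11-18z"/><path d="M22 189l-6 0 1 234 29-19 58-18 28-24 12-22 3-10 0-17-5-13-13-14 20-21-1-6-15-20-12-22-9-27-21 4-21 2z"/><path d="M221 16l-204 0-1 94 8 4 59 18 18 32 11 24 6 0 14-9 12-22 11-11 17-10 14-31 18-27 22-22-5-11z"/><path d="M463 16l-241 0-1 29 13 31 6 42 7 21 25 26 28-24 44-17 42-36 16-8 9-2 12 0 16 4 24 19z"/><path d="M225 57l-21 21-18 27-14 31-17 10-11 11-14 23-18 9 9 28 12 22 15 20 2 7 8-8 4 0 39 22 21 6 3-1 6-15 8-52 6-19 11-18 16-15-26-29-7-25-5-36z"/><path d="M446 316l-40 10-38 16-21 2-10 6-19 18-39 22-15 14-9 16-4 17 0 12 3 7 6 8 103 0 2-20 14-15 33-19 26-18 25 1 1-72z"/><path d="M423 78l-18 1-15 7-39 34-11 7-40 14-13 9-14 16 19 26 10 8 60 3 20 8 3 8 3-26 6-11 12-11 20-2 37 9 1-76-25-20z"/><path d="M17 110l0 79 53 7 21-2 21-5-4-11-25-46z"/><path d="M456 392l-18 0-5 2-21 16-19 10-18 12-10 12-1 19 99 1 1-71z"/><path d="M133 288l-1 0 10 12 5 13 0 17-3 10-12 22-14 13-16 11 23 12 25 6 4 4 3-16 12-29 0-14-13-40z"/>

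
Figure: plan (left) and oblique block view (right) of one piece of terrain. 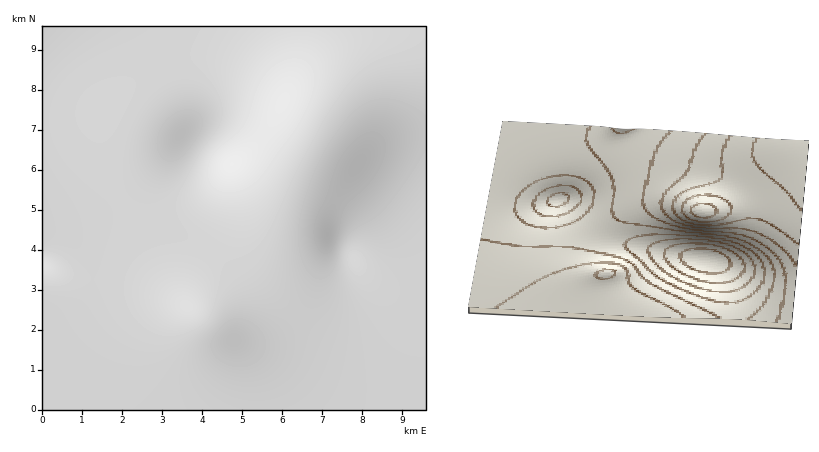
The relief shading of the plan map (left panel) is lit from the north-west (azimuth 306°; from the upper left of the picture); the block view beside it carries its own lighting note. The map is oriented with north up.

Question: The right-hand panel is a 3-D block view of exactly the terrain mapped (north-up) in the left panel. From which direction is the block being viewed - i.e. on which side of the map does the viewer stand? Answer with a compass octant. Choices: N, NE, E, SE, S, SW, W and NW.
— E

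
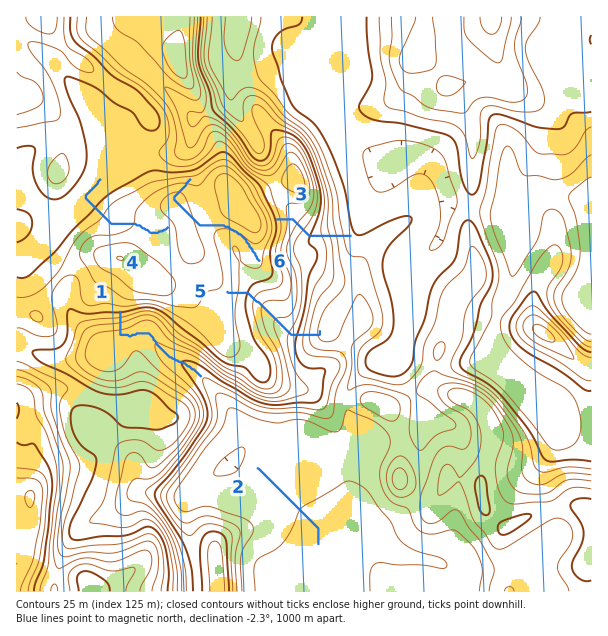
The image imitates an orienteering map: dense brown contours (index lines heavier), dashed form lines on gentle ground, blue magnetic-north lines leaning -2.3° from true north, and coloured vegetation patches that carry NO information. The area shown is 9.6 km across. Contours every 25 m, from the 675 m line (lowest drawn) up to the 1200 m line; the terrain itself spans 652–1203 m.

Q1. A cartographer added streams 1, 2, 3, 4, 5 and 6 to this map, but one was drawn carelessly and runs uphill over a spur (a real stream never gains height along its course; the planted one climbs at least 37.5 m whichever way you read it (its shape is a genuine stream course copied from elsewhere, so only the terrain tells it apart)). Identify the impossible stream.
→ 6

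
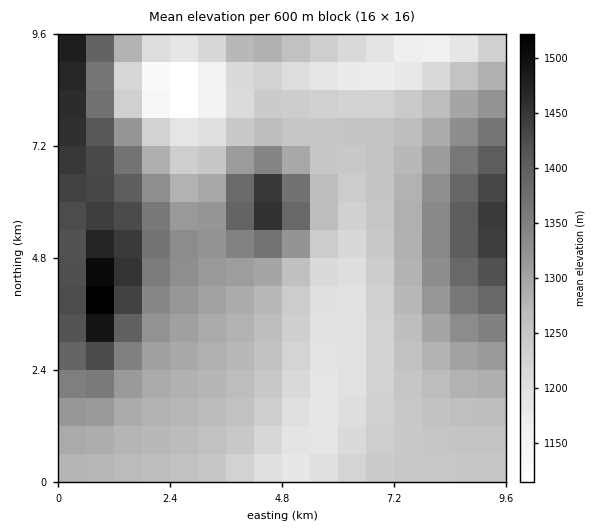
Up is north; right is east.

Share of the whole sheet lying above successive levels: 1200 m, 89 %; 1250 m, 65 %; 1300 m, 36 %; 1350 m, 21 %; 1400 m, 14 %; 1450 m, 5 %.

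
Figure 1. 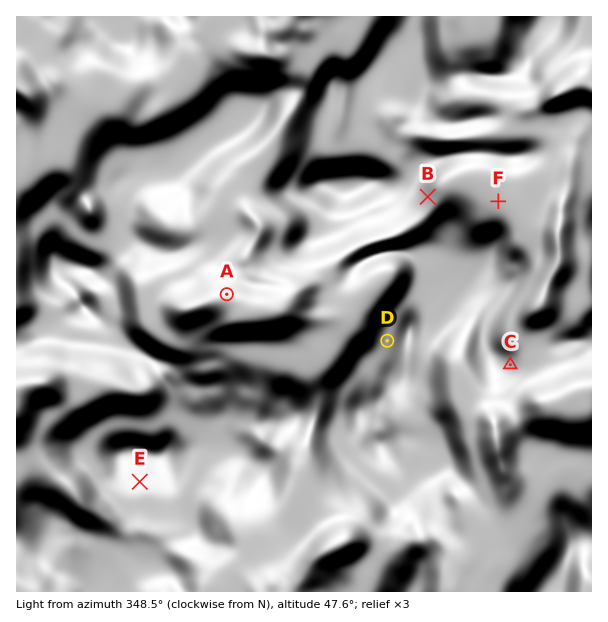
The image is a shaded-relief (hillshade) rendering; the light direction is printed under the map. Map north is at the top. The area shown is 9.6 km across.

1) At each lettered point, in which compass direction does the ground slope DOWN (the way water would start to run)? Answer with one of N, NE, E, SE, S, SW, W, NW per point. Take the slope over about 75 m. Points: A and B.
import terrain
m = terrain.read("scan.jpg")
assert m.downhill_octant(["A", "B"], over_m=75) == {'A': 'N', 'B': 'W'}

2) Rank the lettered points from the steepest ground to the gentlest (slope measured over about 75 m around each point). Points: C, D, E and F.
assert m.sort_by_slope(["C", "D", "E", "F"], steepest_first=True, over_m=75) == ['C', 'E', 'D', 'F']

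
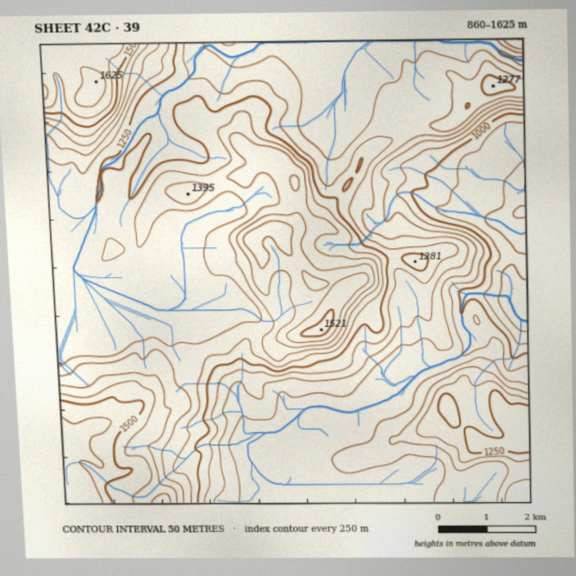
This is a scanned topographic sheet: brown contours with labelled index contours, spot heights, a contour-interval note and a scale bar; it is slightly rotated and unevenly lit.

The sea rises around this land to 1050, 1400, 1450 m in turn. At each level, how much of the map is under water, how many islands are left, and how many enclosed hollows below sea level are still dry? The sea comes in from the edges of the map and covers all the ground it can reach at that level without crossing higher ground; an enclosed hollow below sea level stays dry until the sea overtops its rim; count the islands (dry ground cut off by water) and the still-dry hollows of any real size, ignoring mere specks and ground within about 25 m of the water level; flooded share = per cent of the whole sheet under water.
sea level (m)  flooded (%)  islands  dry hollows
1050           8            0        0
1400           86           1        0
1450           91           1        0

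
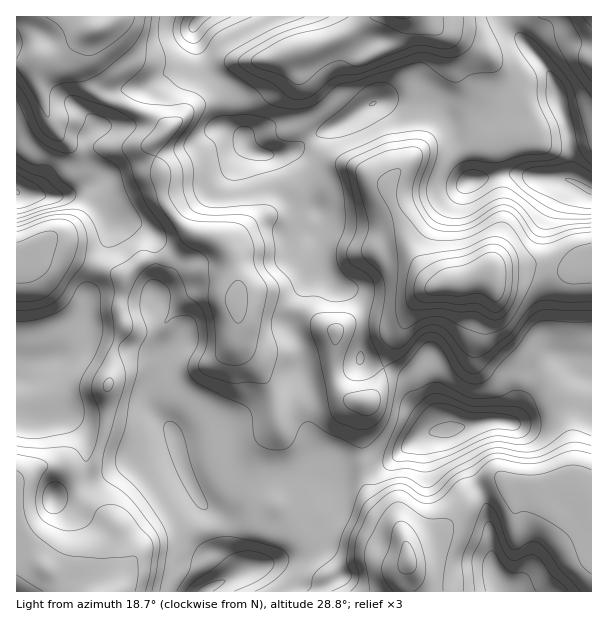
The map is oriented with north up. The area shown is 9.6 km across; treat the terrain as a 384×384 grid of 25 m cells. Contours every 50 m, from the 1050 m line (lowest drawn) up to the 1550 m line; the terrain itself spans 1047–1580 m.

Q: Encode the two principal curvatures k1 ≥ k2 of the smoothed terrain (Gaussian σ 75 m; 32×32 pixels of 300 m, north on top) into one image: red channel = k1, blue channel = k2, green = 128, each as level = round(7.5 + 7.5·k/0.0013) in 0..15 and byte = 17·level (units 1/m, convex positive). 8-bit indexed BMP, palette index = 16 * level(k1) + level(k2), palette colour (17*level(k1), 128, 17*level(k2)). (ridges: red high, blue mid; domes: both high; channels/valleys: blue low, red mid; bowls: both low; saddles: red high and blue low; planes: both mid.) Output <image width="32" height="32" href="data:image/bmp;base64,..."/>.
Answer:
<image width="32" height="32" href="data:image/bmp;base64,Qk02CAAAAAAAADYEAAAoAAAAIAAAACAAAAABAAgAAAAAAAAEAAATCwAAEwsAAAABAAAAAAAAAIAAABGAAAAigAAAM4AAAESAAABVgAAAZoAAAHeAAACIgAAAmYAAAKqAAAC7gAAAzIAAAN2AAADugAAA/4AAAACAEQARgBEAIoARADOAEQBEgBEAVYARAGaAEQB3gBEAiIARAJmAEQCqgBEAu4ARAMyAEQDdgBEA7oARAP+AEQAAgCIAEYAiACKAIgAzgCIARIAiAFWAIgBmgCIAd4AiAIiAIgCZgCIAqoAiALuAIgDMgCIA3YAiAO6AIgD/gCIAAIAzABGAMwAigDMAM4AzAESAMwBVgDMAZoAzAHeAMwCIgDMAmYAzAKqAMwC7gDMAzIAzAN2AMwDugDMA/4AzAACARAARgEQAIoBEADOARABEgEQAVYBEAGaARAB3gEQAiIBEAJmARACqgEQAu4BEAMyARADdgEQA7oBEAP+ARAAAgFUAEYBVACKAVQAzgFUARIBVAFWAVQBmgFUAd4BVAIiAVQCZgFUAqoBVALuAVQDMgFUA3YBVAO6AVQD/gFUAAIBmABGAZgAigGYAM4BmAESAZgBVgGYAZoBmAHeAZgCIgGYAmYBmAKqAZgC7gGYAzIBmAN2AZgDugGYA/4BmAACAdwARgHcAIoB3ADOAdwBEgHcAVYB3AGaAdwB3gHcAiIB3AJmAdwCqgHcAu4B3AMyAdwDdgHcA7oB3AP+AdwAAgIgAEYCIACKAiAAzgIgARICIAFWAiABmgIgAd4CIAIiAiACZgIgAqoCIALuAiADMgIgA3YCIAO6AiAD/gIgAAICZABGAmQAigJkAM4CZAESAmQBVgJkAZoCZAHeAmQCIgJkAmYCZAKqAmQC7gJkAzICZAN2AmQDugJkA/4CZAACAqgARgKoAIoCqADOAqgBEgKoAVYCqAGaAqgB3gKoAiICqAJmAqgCqgKoAu4CqAMyAqgDdgKoA7oCqAP+AqgAAgLsAEYC7ACKAuwAzgLsARIC7AFWAuwBmgLsAd4C7AIiAuwCZgLsAqoC7ALuAuwDMgLsA3YC7AO6AuwD/gLsAAIDMABGAzAAigMwAM4DMAESAzABVgMwAZoDMAHeAzACIgMwAmYDMAKqAzAC7gMwAzIDMAN2AzADugMwA/4DMAACA3QARgN0AIoDdADOA3QBEgN0AVYDdAGaA3QB3gN0AiIDdAJmA3QCqgN0Au4DdAMyA3QDdgN0A7oDdAP+A3QAAgO4AEYDuACKA7gAzgO4ARIDuAFWA7gBmgO4Ad4DuAIiA7gCZgO4AqoDuALuA7gDMgO4A3YDuAO6A7gD/gO4AAID/ABGA/wAigP8AM4D/AESA/wBVgP8AZoD/AHeA/wCIgP8AmYD/AKqA/wC7gP8AzID/AN2A/wDugP8A/4D/AKeYh4aGl9emlLVwgIGVtoWEg2HFp8m2hbiGc4WGlYXIh5iHh4eHuMeCp7eWYlCBpoWmk8en2ciUtnRwxHOFyKiHl6eXl4eo6ZKWhpamprWmhnOVyHX4pYXHhYD5lKW3h6e2lXaGqLenk5enp6eol4eHhJPYlfiUhrimcOmmp4eH13Fzhpe4qISFh3aGh4eIh4eHcbi4x8XWuMaQx4eHh4fXYXKllreVhId2hpiHh4eHh3eEo8fqcZPptKaYh4iHiMnEtZamhXSHh3WHiIeHh4d3d4a0oLakk8jl2tjnx6iYt9fHpsd0doeGhpiHh4aGhnd3drahcHOUlqbqt5Sl2cljdJaUxqaFh3Z2h4eHl6iWdoWFtcZxYXJwgrVygYKjlHV1dWW2x4SGdoeHd3aHuIaFppjJx6ZzZHGAgFBxtpWFh4eHdLbWc4aHh4WFhYanhoSnyevZgpVilci3tbSnh4d3h4aU2vqEhYeUlZeHlpZ2dMa0tvaCtrS2t6amlpeIh3d3d4Sm55WFhrTpqJinh3V093JS44OElKXphHWGh4d3h4eHhoT1dXZ2c5XYuZaXhIX3lHHH52FRt8jHgoR2doeFhYZ3Y+fHlJdjdNe4pnVzp9rXoLn3k3LGltW3YWWFhYWUk4WD6KZzpoSEx6i3dKTGp8WSl9bEdJRj97aUc4WFyMmmcmPWpVN1p6W4mLmmhIV0c2SGpvn42MX5x7O1yMiYuMiDpMjnc5WXlae4t5WEdoSEZKSVydnYx8nHkpaYmIiIyKajhsfWpoV1preVY3aHlMjIpaW1p6bX7NeytpiI97i5uYN1hYSTuMfIqaiDd3aElriWtqWllYbWxbOz+PjF+fvXg3Z1ctb21tjYtZaHhnV1pZe31nJjldjqhIKklVCAkNCVhoS395RScoOlpoZ2dXS3p9aUY4NztuelhHJgYHGjpIaFhrjXhXSWl5eXh4d0hNmY1nOUYFCzw1Fyg3HItaaHdWSmt8mmhoaFlqanl5Tm2rjYx5O0crOwYICBgsiUtaW2xrjGwmKXl2SCgoOXpaSWyNn6oqW3uMfn+tG2lMfpdHR0hLb5o3KUU4WomJSCdXWUg7OjdoiIiJjZgKaE+KiDc5TV1rj4o5WmloSTlZaBc4aWhYZ2h4eHp7aAp5X3c4PHtaR0laa1lpaVlrm3dJZjYqaHhoaHh4fHcXClyLemp4aGlYOVdYaEg5WWuLilpISClHaGl3aGhsmQg5a5qJeYqIanlpa1pbX3+uinl5bH+NaEUpOklrimk5C2yKaGhpanmKaUtYC0p4OU2Pj416aFpda12cikp4RwppZ0loaXlsm4yZWkQIC3x6WCg6S25raFp6anqJaElJaGdZY="/>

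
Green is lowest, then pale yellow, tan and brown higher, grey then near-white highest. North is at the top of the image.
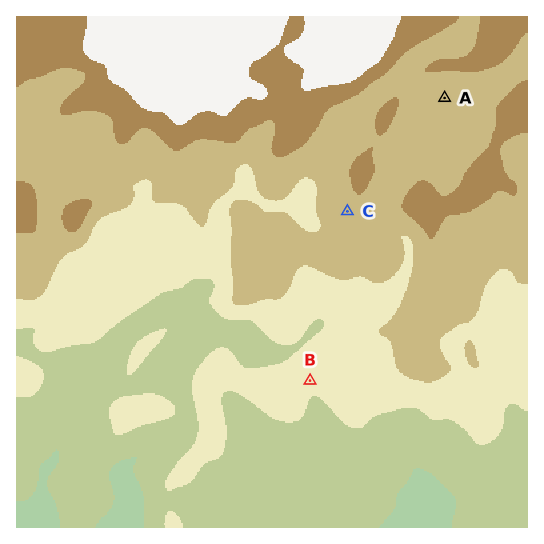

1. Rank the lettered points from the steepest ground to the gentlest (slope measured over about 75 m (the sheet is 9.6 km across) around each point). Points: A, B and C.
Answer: B C A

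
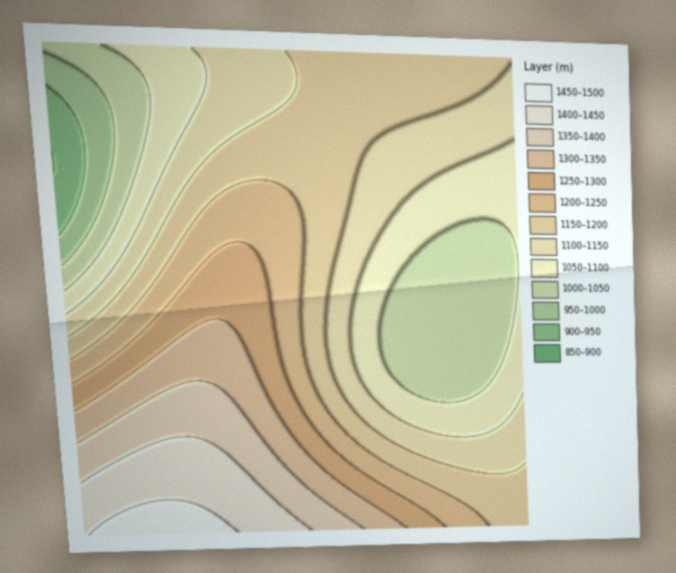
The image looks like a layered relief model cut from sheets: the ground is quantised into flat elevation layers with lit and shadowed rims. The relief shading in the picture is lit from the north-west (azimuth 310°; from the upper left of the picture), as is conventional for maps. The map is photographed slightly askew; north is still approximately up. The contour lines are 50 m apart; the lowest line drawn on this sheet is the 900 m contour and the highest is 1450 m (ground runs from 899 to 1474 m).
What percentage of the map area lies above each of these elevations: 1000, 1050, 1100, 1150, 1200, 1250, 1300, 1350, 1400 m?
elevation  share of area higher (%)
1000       96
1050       83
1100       70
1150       54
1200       36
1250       26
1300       19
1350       13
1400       7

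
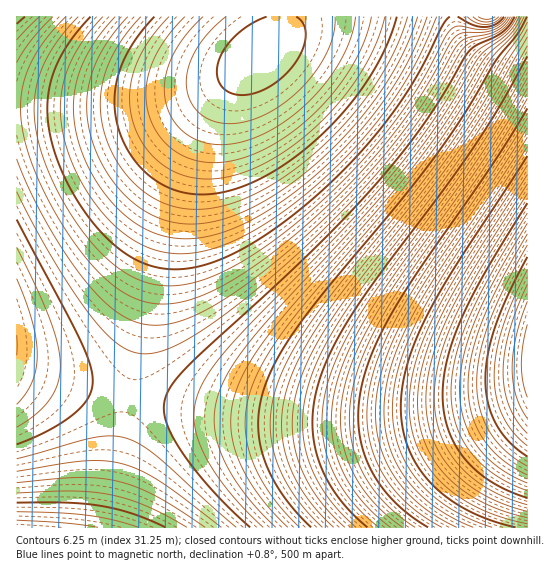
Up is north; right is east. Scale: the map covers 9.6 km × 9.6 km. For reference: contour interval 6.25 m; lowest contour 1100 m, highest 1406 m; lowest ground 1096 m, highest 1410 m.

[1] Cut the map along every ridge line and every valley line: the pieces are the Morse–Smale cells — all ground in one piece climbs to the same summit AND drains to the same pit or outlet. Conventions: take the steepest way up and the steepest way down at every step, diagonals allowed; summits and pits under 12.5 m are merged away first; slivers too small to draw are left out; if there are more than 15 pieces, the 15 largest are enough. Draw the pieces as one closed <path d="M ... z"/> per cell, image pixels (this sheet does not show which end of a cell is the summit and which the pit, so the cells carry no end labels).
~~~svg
<path d="M453 16l-172 1-1 13-7 13-38 35-24 32-26 53-17 54-13 52-26 121 1 6 67 12 56 7 58 4 64 0 79-8 53-12 21-8 0-305-51-30-16-17z"/><path d="M527 392l-20 7-53 12-79 8-64 0-58-4-56-7-68-12-26 131 424 1z"/><path d="M241 71l-35 18-40 12-60 7-90 1 1 260 65 18 47 8 26-126 25-91 27-61 14-23z"/><path d="M281 16l-264 0-1 91 111 0 39-6 33-9 38-19 28-21 8-9 6-9 2-9z"/><path d="M19 369l-3 1 0 157 86 1 10-42 16-89-89-21z"/><path d="M527 16l-73 0-1 2 8 21 16 17 20 13 30 16z"/>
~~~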